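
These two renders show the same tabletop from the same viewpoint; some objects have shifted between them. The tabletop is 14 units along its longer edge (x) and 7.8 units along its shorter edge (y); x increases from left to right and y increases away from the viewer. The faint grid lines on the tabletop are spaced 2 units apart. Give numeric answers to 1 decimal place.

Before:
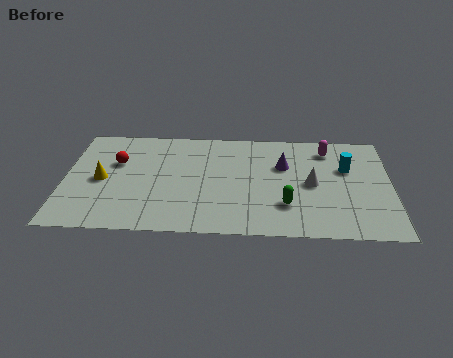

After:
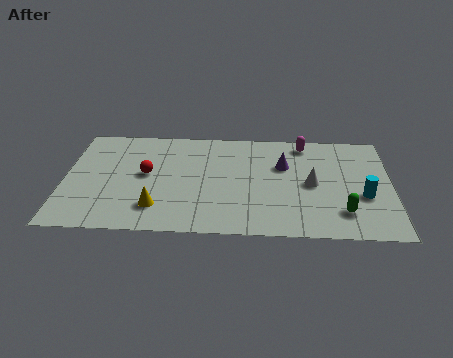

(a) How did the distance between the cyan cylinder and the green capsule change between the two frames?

-2.3

Before: roughly 3.8 units apart; after: 1.5. That's 2.3 units closer together.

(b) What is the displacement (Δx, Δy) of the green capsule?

(2.4, -0.4)

The green capsule started near (9.5, 2.2) and ended near (11.9, 1.8).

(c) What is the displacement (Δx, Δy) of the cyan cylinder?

(0.7, -2.0)

From the two frames, the cyan cylinder sits at roughly (12.1, 5.0) before and (12.8, 3.0) after.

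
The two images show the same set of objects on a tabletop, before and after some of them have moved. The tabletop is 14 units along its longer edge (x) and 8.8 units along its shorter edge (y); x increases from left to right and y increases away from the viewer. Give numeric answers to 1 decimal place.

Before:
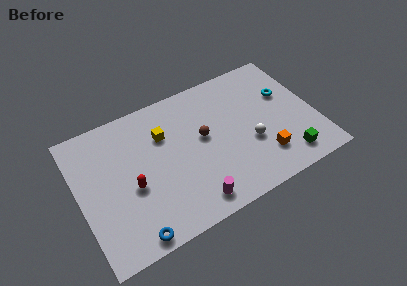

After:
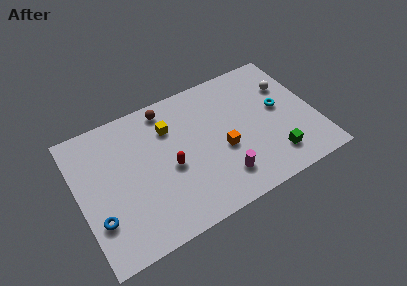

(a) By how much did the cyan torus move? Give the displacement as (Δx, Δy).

(-0.5, -0.8)

The cyan torus was at about (12.5, 5.6) and moved to about (12.0, 4.8).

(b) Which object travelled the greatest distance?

the white sphere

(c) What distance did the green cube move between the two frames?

0.8

The green cube moved from about (11.9, 1.4) to (11.2, 1.8), a distance of √(0.7² + 0.4²) ≈ 0.8.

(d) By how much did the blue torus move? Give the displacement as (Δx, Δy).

(-1.7, 1.8)

The blue torus started near (2.6, 0.8) and ended near (0.9, 2.6).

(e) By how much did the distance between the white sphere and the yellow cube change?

+1.5

The distance was about 5.6 in the first image and 7.1 in the second, so they moved 1.5 units further apart.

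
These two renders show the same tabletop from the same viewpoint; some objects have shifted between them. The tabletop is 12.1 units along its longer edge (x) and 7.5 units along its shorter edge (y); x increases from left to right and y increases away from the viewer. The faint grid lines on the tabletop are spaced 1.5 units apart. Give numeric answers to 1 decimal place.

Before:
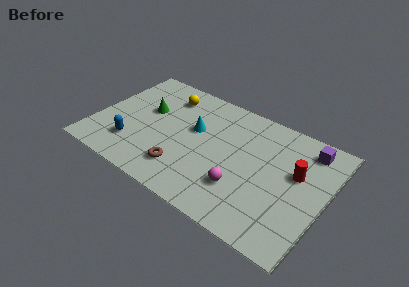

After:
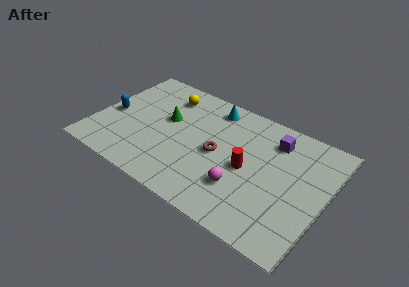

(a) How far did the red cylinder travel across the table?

2.6

From (10.5, 4.5) to (8.1, 3.5), the red cylinder covered √(2.4² + 1.0²) ≈ 2.6 units.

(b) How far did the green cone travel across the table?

1.1

From (2.5, 4.5) to (3.6, 4.4), the green cone covered √(1.1² + 0.1²) ≈ 1.1 units.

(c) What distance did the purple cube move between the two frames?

1.7

The purple cube was near (10.8, 6.3) before and (9.1, 5.9) after, so it travelled √(1.7² + 0.4²) ≈ 1.7 units.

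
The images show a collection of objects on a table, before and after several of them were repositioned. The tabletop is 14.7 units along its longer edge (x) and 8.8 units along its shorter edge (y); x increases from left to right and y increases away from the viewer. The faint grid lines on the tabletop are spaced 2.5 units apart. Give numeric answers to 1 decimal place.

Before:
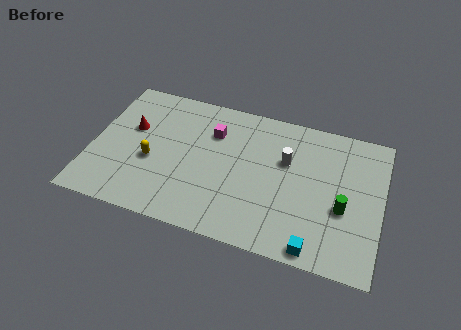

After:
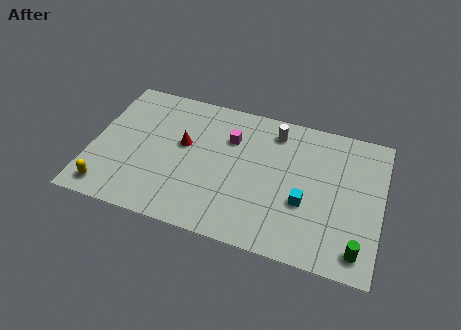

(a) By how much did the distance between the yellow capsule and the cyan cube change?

+1.1

They were about 8.9 units apart before and 10.0 after — 1.1 units further apart.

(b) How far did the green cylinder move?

2.4

The green cylinder moved from about (12.8, 3.5) to (13.7, 1.3), a distance of √(0.9² + 2.2²) ≈ 2.4.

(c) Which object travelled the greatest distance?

the yellow capsule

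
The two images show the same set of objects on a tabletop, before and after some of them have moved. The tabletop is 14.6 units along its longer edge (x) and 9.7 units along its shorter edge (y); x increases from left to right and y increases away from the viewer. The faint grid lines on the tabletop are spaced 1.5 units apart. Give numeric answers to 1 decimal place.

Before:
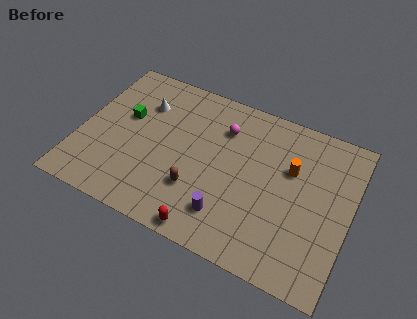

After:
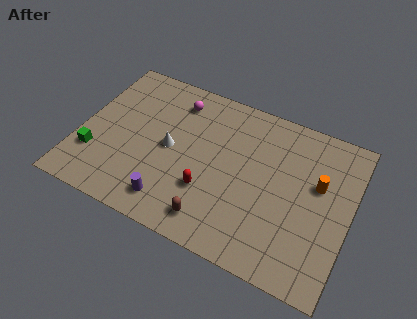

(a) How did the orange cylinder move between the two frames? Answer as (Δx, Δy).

(1.5, -0.3)

From the two frames, the orange cylinder sits at roughly (11.3, 6.2) before and (12.8, 5.9) after.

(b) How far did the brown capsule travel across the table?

1.8

From (6.6, 2.9) to (7.7, 1.5), the brown capsule covered √(1.1² + 1.4²) ≈ 1.8 units.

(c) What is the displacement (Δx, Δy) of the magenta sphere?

(-2.7, 0.7)

The magenta sphere started near (7.5, 7.2) and ended near (4.8, 7.9).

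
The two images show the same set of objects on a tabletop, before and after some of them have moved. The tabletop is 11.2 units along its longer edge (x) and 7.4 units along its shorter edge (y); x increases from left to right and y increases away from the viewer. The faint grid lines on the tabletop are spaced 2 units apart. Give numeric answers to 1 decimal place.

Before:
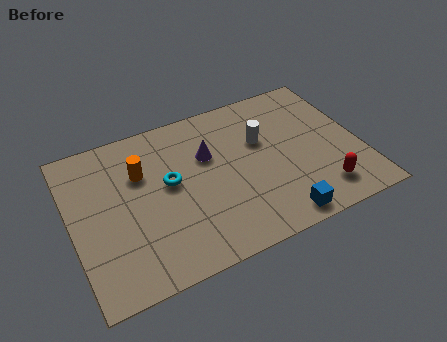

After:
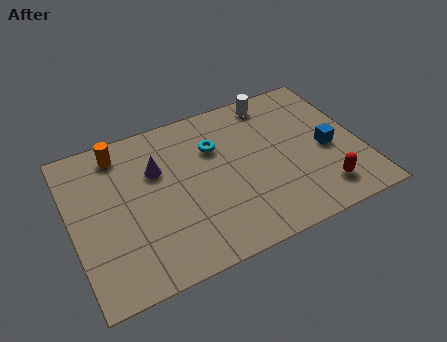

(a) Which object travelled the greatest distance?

the blue cube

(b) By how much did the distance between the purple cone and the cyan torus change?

+0.6

Before: roughly 1.7 units apart; after: 2.3. That's 0.6 units further apart.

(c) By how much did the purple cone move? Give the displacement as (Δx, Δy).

(-2.0, 0.1)

The purple cone started near (5.4, 4.8) and ended near (3.4, 4.9).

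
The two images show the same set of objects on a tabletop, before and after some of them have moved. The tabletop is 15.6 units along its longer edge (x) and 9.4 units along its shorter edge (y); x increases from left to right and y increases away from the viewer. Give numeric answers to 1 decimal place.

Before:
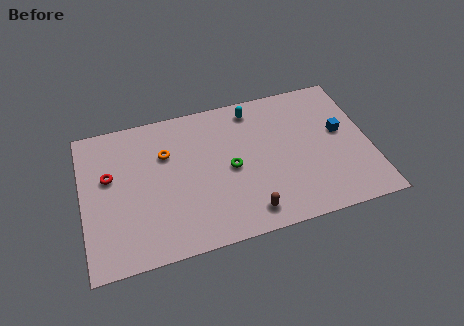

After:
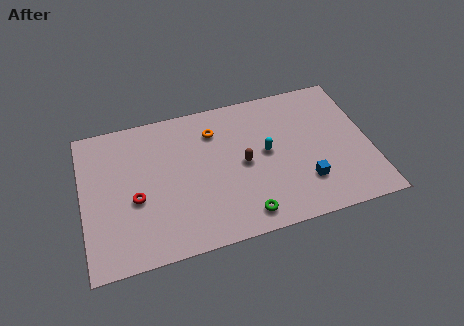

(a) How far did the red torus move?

2.2

The red torus moved from about (1.5, 5.7) to (2.8, 3.9), a distance of √(1.3² + 1.8²) ≈ 2.2.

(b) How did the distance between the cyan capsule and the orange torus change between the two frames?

-1.7

They were about 5.2 units apart before and 3.5 after — 1.7 units closer together.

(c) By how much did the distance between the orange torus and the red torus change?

+2.4

Before: roughly 3.2 units apart; after: 5.6. That's 2.4 units further apart.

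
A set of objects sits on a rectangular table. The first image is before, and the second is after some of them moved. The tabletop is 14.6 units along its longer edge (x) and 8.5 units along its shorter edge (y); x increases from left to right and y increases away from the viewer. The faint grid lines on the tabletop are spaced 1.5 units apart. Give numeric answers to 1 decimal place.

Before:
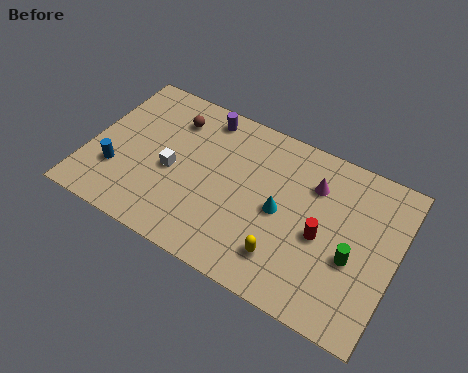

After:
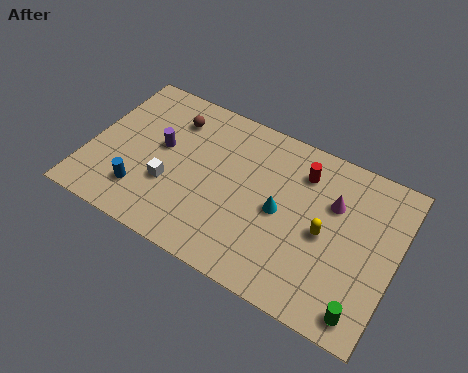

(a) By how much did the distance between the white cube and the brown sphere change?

+0.8

The distance was about 2.8 in the first image and 3.6 in the second, so they moved 0.8 units further apart.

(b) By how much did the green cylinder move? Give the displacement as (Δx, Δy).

(0.8, -2.3)

From the two frames, the green cylinder sits at roughly (12.7, 3.4) before and (13.5, 1.1) after.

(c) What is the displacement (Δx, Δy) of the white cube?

(0.0, -0.8)

From the two frames, the white cube sits at roughly (4.0, 3.8) before and (4.0, 3.0) after.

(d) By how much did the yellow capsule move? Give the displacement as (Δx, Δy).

(1.6, 2.1)

The yellow capsule was at about (9.7, 1.9) and moved to about (11.3, 4.0).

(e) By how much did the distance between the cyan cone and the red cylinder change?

+0.6

The distance was about 2.0 in the first image and 2.6 in the second, so they moved 0.6 units further apart.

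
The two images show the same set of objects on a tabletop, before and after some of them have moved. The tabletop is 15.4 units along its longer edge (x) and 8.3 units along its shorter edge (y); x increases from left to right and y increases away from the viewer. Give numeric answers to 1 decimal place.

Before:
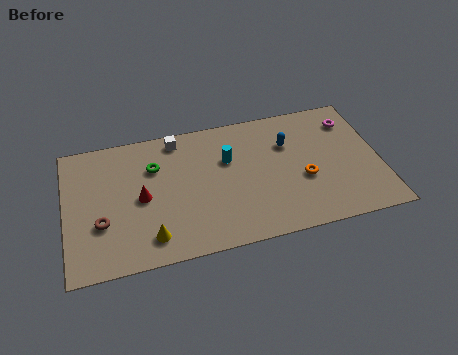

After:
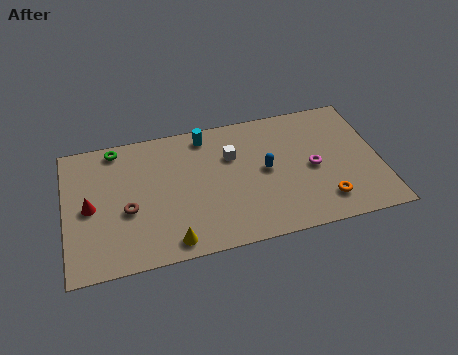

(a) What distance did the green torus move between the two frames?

2.4

From (4.4, 5.8) to (2.6, 7.4), the green torus covered √(1.8² + 1.6²) ≈ 2.4 units.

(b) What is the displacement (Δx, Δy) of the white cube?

(2.6, -1.7)

The white cube was at about (5.6, 7.3) and moved to about (8.2, 5.6).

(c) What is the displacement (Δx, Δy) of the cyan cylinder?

(-1.0, 1.8)

The cyan cylinder was at about (8.0, 5.4) and moved to about (7.0, 7.2).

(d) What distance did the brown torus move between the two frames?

1.4

The brown torus moved from about (1.7, 2.9) to (3.0, 3.4), a distance of √(1.3² + 0.5²) ≈ 1.4.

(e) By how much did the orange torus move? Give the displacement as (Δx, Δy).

(0.9, -1.6)

The orange torus was at about (11.6, 3.3) and moved to about (12.5, 1.7).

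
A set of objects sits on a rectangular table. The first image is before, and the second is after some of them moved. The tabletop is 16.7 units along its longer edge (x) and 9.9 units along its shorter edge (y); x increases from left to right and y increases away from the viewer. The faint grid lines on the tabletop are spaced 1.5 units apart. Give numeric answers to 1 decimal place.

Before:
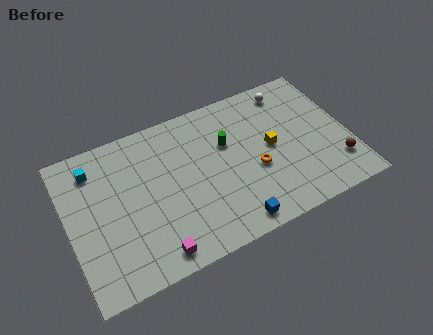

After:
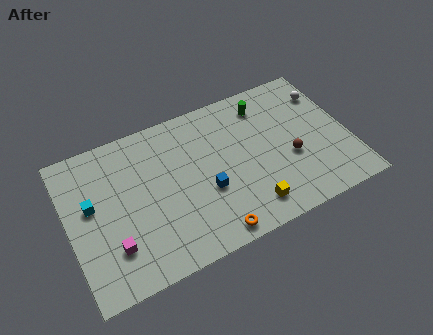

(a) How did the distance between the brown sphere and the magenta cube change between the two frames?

-0.3

Before: roughly 11.2 units apart; after: 10.9. That's 0.3 units closer together.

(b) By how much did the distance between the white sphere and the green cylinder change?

-0.9

Before: roughly 4.6 units apart; after: 3.7. That's 0.9 units closer together.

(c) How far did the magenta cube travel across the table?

2.7

The magenta cube moved from about (4.6, 1.2) to (2.3, 2.6), a distance of √(2.3² + 1.4²) ≈ 2.7.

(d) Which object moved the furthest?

the orange torus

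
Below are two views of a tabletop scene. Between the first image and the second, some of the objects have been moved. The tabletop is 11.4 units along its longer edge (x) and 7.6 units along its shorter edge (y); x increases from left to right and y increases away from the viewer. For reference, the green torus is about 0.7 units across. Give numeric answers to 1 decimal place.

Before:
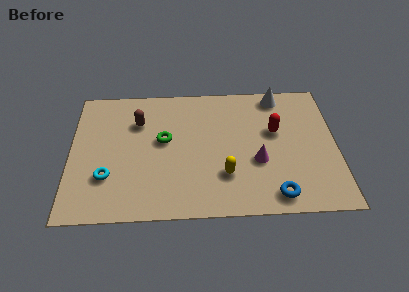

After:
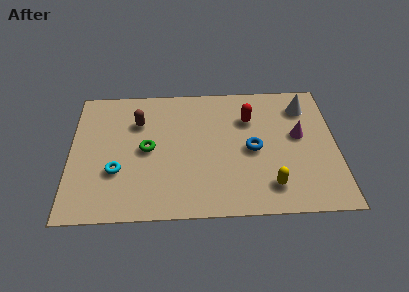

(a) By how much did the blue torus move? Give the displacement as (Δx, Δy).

(-0.9, 2.6)

From the two frames, the blue torus sits at roughly (8.7, 1.0) before and (7.8, 3.6) after.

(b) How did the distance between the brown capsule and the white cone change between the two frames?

+1.0

They were about 6.2 units apart before and 7.2 after — 1.0 units further apart.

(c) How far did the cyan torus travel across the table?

0.5

From (1.6, 2.3) to (2.0, 2.6), the cyan torus covered √(0.4² + 0.3²) ≈ 0.5 units.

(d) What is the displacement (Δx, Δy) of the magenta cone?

(1.8, 1.4)

From the two frames, the magenta cone sits at roughly (8.0, 2.9) before and (9.8, 4.3) after.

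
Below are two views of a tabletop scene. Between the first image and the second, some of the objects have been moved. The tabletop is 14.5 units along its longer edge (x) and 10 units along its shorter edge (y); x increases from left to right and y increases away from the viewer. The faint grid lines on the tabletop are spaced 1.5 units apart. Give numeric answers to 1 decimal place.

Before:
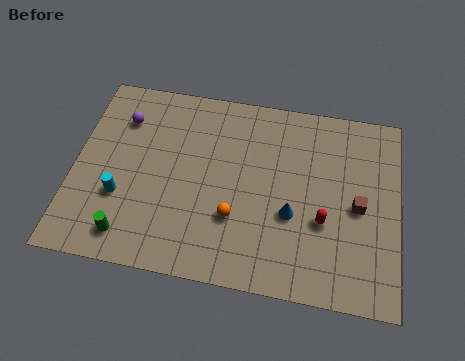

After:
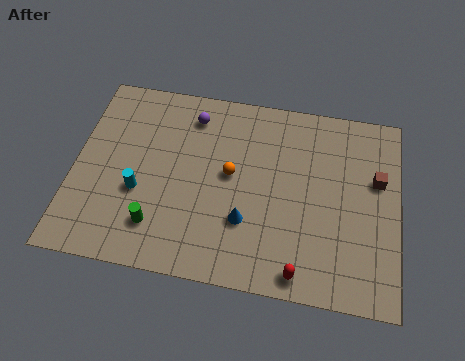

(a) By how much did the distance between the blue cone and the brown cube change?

+3.5

The distance was about 3.0 in the first image and 6.5 in the second, so they moved 3.5 units further apart.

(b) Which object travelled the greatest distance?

the purple sphere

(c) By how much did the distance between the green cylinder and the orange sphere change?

-0.4

The distance was about 4.9 in the first image and 4.5 in the second, so they moved 0.4 units closer together.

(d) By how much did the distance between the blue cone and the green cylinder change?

-3.5

Before: roughly 7.5 units apart; after: 4.0. That's 3.5 units closer together.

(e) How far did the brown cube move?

1.7

The brown cube moved from about (12.7, 4.7) to (13.5, 6.2), a distance of √(0.8² + 1.5²) ≈ 1.7.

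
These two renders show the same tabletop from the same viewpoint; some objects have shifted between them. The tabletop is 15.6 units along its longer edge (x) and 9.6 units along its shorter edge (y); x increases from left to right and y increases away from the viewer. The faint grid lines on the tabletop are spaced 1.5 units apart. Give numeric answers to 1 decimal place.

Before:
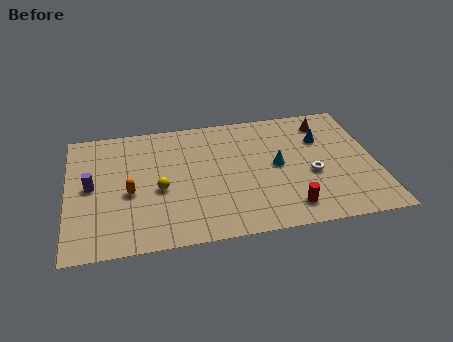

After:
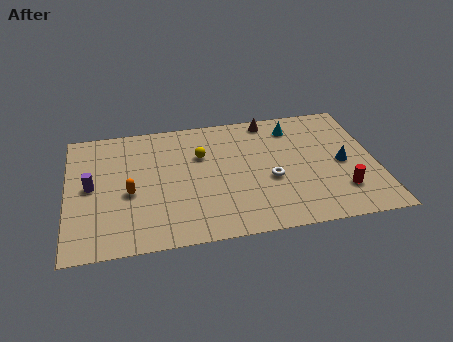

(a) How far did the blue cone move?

2.3

From (13.0, 6.6) to (13.9, 4.5), the blue cone covered √(0.9² + 2.1²) ≈ 2.3 units.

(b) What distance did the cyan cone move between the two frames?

3.1

The cyan cone moved from about (10.6, 4.9) to (11.6, 7.8), a distance of √(1.0² + 2.9²) ≈ 3.1.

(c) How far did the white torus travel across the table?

2.1

From (12.3, 3.9) to (10.2, 3.9), the white torus covered √(2.1² + 0.0²) ≈ 2.1 units.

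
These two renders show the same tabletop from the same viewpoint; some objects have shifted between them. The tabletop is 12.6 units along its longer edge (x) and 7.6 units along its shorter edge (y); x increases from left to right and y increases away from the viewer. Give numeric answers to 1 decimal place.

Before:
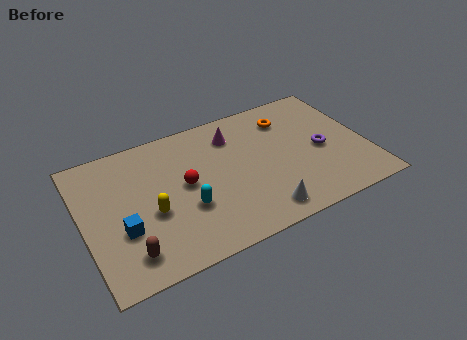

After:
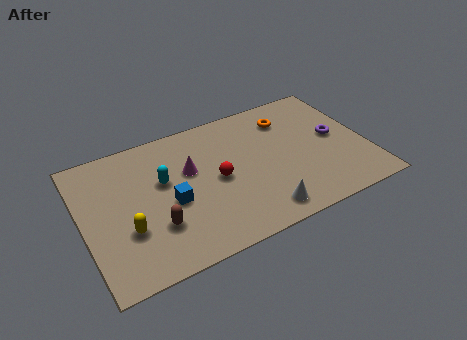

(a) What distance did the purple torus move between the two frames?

0.9

The purple torus moved from about (10.6, 3.5) to (11.3, 4.0), a distance of √(0.7² + 0.5²) ≈ 0.9.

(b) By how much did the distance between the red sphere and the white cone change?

-1.1

They were about 4.2 units apart before and 3.1 after — 1.1 units closer together.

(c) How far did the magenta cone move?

2.4

The magenta cone was near (6.9, 5.9) before and (4.8, 4.7) after, so it travelled √(2.1² + 1.2²) ≈ 2.4 units.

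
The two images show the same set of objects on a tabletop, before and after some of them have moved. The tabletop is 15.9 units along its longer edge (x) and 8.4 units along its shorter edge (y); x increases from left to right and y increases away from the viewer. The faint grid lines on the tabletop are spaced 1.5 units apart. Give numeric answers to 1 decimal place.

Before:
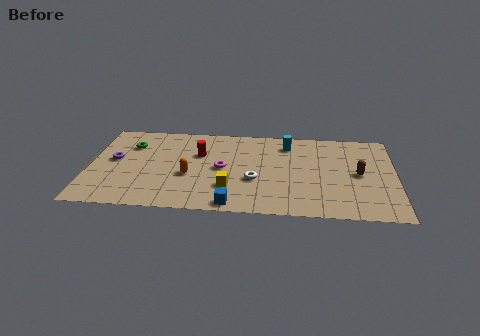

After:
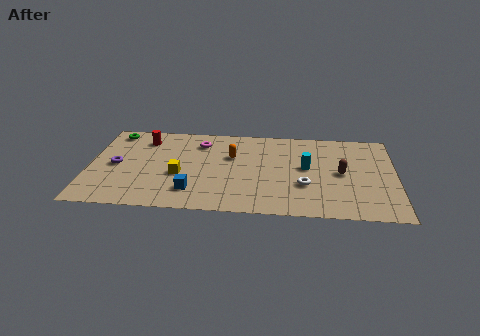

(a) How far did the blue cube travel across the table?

2.4

From (7.5, 0.8) to (5.4, 1.9), the blue cube covered √(2.1² + 1.1²) ≈ 2.4 units.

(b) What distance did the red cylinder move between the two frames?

3.1

From (5.7, 5.5) to (2.8, 6.7), the red cylinder covered √(2.9² + 1.2²) ≈ 3.1 units.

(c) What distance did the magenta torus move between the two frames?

2.7

From (6.9, 4.2) to (5.7, 6.6), the magenta torus covered √(1.2² + 2.4²) ≈ 2.7 units.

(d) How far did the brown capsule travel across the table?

0.9

The brown capsule was near (14.0, 4.2) before and (13.1, 4.2) after, so it travelled √(0.9² + 0.0²) ≈ 0.9 units.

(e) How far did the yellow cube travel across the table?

2.8

The yellow cube moved from about (7.3, 2.4) to (4.7, 3.4), a distance of √(2.6² + 1.0²) ≈ 2.8.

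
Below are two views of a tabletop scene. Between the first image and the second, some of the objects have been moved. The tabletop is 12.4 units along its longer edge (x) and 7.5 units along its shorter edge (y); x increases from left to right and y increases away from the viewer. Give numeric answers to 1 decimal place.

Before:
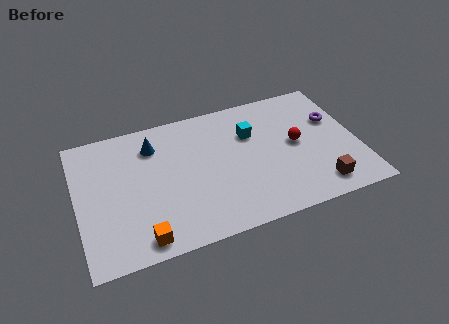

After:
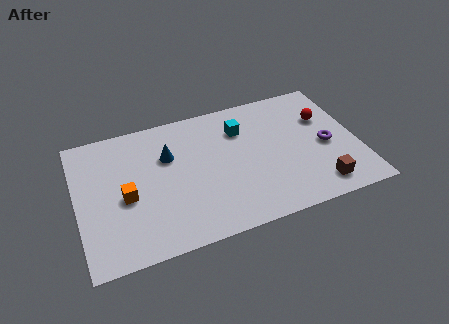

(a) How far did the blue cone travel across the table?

1.0

The blue cone was near (3.5, 5.8) before and (4.1, 5.0) after, so it travelled √(0.6² + 0.8²) ≈ 1.0 units.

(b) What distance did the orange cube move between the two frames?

2.5

The orange cube moved from about (2.6, 0.9) to (2.1, 3.3), a distance of √(0.5² + 2.4²) ≈ 2.5.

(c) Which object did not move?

the brown cube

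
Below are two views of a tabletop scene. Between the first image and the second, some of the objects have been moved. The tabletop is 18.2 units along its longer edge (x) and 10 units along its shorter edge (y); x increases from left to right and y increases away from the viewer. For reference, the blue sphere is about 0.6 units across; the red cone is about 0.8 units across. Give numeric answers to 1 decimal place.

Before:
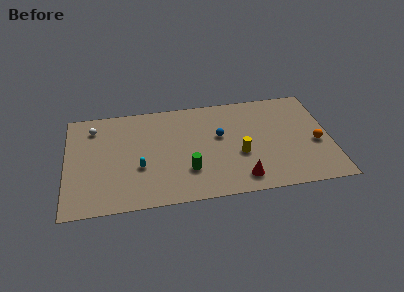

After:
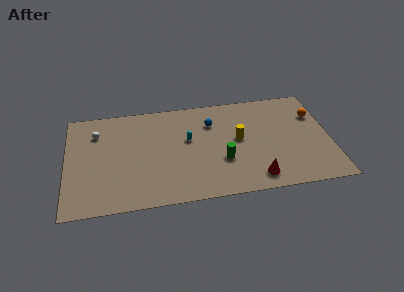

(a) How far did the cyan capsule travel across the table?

4.0

From (5.0, 3.7) to (8.4, 5.9), the cyan capsule covered √(3.4² + 2.2²) ≈ 4.0 units.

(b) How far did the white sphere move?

0.5

From (1.9, 8.0) to (2.1, 7.5), the white sphere covered √(0.2² + 0.5²) ≈ 0.5 units.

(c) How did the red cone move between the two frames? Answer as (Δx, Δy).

(1.0, -0.1)

The red cone started near (11.9, 1.6) and ended near (12.9, 1.5).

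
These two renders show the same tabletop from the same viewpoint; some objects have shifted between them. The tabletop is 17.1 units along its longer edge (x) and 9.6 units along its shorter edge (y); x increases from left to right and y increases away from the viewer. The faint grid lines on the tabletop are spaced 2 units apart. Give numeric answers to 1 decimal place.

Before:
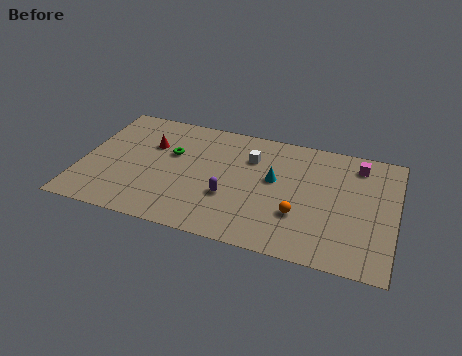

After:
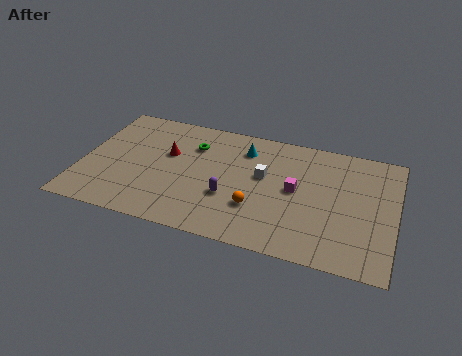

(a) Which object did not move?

the purple capsule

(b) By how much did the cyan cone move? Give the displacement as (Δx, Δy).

(-1.8, 2.0)

The cyan cone started near (10.5, 5.5) and ended near (8.7, 7.5).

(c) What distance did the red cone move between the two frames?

1.1

The red cone moved from about (3.6, 6.4) to (4.6, 5.9), a distance of √(1.0² + 0.5²) ≈ 1.1.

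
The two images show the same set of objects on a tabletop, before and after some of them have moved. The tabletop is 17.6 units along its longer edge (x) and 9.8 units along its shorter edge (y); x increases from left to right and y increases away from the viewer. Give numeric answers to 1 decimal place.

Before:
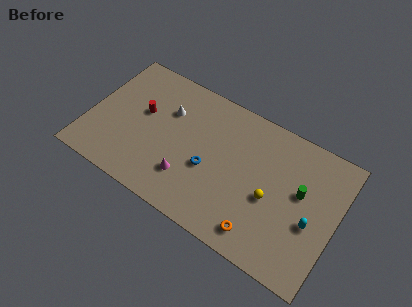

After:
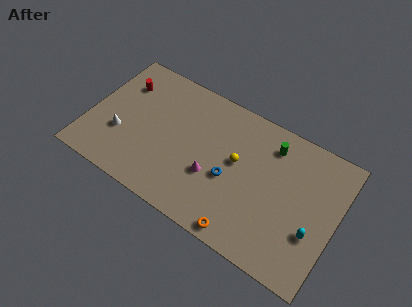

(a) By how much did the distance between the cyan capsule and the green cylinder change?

+3.8

They were about 2.0 units apart before and 5.8 after — 3.8 units further apart.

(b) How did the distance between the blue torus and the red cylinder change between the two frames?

+3.5

They were about 5.4 units apart before and 8.9 after — 3.5 units further apart.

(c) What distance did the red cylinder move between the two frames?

2.3

The red cylinder was near (3.6, 5.7) before and (1.9, 7.2) after, so it travelled √(1.7² + 1.5²) ≈ 2.3 units.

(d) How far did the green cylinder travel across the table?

3.3

The green cylinder was near (15.0, 5.7) before and (12.6, 7.9) after, so it travelled √(2.4² + 2.2²) ≈ 3.3 units.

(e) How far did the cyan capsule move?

0.6

From (16.0, 4.0) to (16.2, 3.4), the cyan capsule covered √(0.2² + 0.6²) ≈ 0.6 units.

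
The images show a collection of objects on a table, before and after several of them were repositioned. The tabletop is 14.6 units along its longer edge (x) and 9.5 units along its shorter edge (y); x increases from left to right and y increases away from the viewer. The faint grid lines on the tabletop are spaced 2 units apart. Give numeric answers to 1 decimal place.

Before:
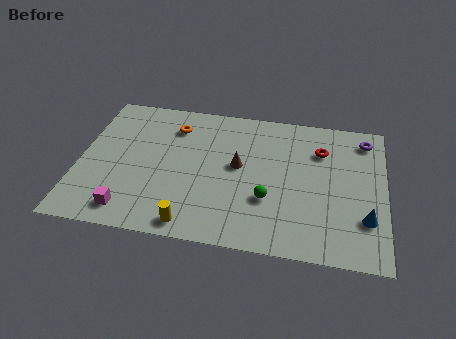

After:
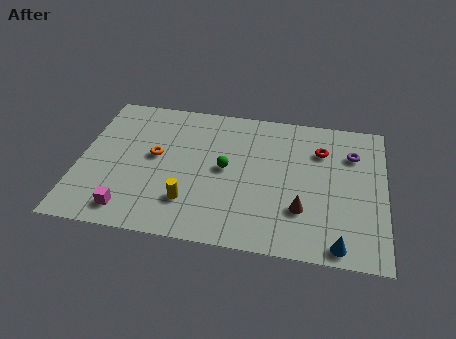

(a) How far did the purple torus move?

1.3

The purple torus moved from about (13.6, 8.0) to (13.0, 6.9), a distance of √(0.6² + 1.1²) ≈ 1.3.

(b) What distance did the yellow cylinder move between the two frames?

1.4

The yellow cylinder moved from about (5.6, 1.0) to (5.4, 2.4), a distance of √(0.2² + 1.4²) ≈ 1.4.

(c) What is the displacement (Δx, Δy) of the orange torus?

(-0.8, -2.2)

The orange torus started near (4.4, 7.4) and ended near (3.6, 5.2).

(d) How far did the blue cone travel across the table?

2.2

The blue cone was near (13.7, 2.7) before and (12.5, 0.9) after, so it travelled √(1.2² + 1.8²) ≈ 2.2 units.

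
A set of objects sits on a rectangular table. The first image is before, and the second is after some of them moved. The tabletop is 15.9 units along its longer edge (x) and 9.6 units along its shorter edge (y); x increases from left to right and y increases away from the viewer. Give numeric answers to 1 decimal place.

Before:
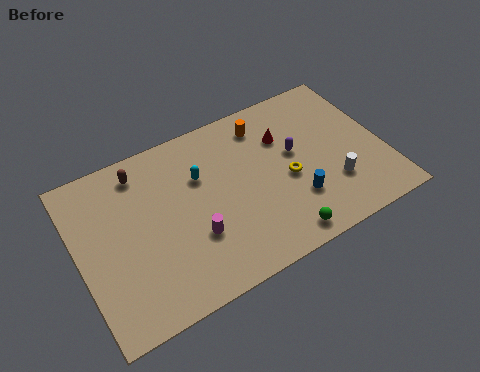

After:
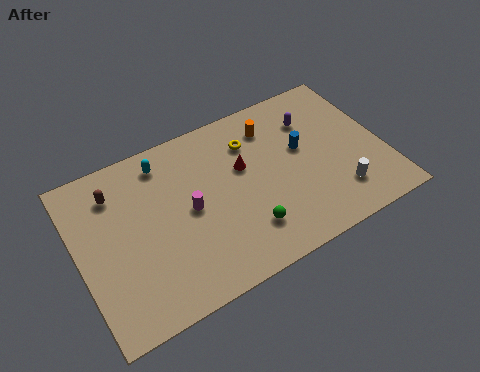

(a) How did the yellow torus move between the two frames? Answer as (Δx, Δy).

(-1.5, 3.0)

The yellow torus was at about (10.8, 4.2) and moved to about (9.3, 7.2).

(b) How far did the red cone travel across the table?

2.4

The red cone moved from about (11.0, 6.7) to (8.7, 5.9), a distance of √(2.3² + 0.8²) ≈ 2.4.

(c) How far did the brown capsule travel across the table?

1.5

The brown capsule was near (3.6, 8.1) before and (2.2, 7.5) after, so it travelled √(1.4² + 0.6²) ≈ 1.5 units.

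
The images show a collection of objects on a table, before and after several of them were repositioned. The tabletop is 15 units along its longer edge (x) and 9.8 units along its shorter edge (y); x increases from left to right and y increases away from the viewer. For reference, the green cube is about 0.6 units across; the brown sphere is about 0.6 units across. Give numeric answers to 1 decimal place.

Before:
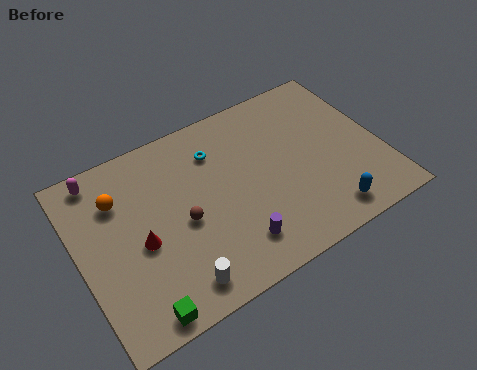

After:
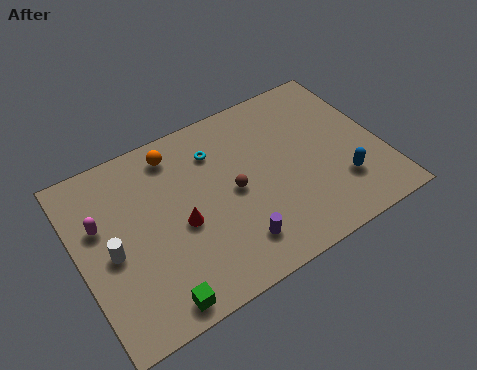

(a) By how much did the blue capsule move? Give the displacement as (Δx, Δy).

(1.0, 1.3)

From the two frames, the blue capsule sits at roughly (11.7, 1.4) before and (12.7, 2.7) after.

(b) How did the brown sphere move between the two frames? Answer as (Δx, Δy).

(2.6, 0.4)

The brown sphere started near (5.0, 4.4) and ended near (7.6, 4.8).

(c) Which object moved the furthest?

the white cylinder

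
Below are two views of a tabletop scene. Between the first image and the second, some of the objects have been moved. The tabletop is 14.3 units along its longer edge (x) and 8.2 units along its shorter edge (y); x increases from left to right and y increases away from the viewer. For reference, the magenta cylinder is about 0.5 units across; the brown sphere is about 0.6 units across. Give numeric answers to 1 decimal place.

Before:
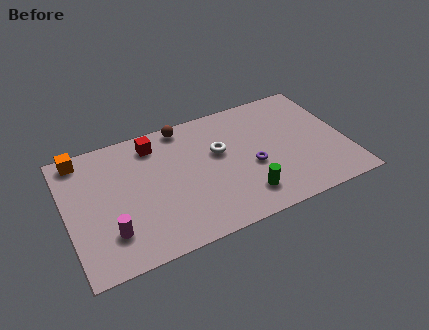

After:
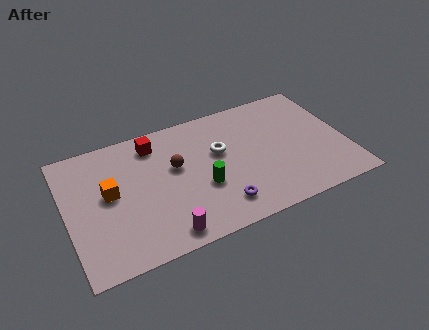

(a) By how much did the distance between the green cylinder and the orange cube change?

-4.8

The distance was about 9.6 in the first image and 4.8 in the second, so they moved 4.8 units closer together.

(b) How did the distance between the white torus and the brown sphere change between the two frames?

-0.6

Before: roughly 2.9 units apart; after: 2.3. That's 0.6 units closer together.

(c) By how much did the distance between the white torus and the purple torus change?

+1.2

Before: roughly 2.2 units apart; after: 3.4. That's 1.2 units further apart.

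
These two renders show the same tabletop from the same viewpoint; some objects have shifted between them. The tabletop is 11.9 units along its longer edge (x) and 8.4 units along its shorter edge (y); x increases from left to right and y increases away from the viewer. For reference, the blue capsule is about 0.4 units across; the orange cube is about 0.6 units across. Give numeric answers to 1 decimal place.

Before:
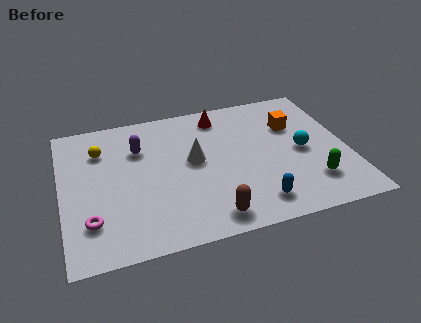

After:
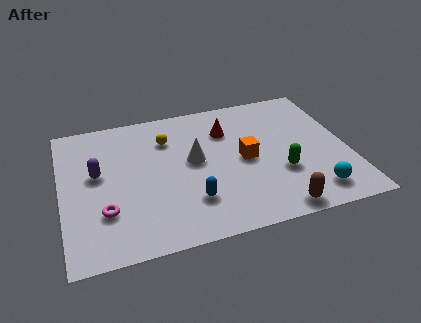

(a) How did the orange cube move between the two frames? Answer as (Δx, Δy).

(-2.2, -1.6)

The orange cube started near (9.8, 5.7) and ended near (7.6, 4.1).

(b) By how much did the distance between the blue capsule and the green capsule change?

+1.4

The distance was about 2.5 in the first image and 3.9 in the second, so they moved 1.4 units further apart.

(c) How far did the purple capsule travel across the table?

2.1

The purple capsule was near (3.3, 5.9) before and (1.5, 4.8) after, so it travelled √(1.8² + 1.1²) ≈ 2.1 units.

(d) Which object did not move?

the white cone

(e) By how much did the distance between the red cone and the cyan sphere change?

+1.2

They were about 4.5 units apart before and 5.7 after — 1.2 units further apart.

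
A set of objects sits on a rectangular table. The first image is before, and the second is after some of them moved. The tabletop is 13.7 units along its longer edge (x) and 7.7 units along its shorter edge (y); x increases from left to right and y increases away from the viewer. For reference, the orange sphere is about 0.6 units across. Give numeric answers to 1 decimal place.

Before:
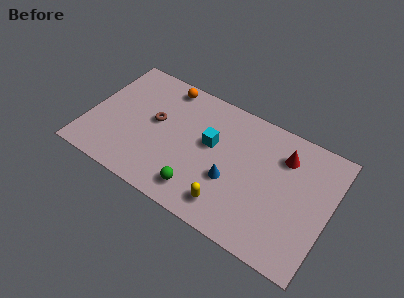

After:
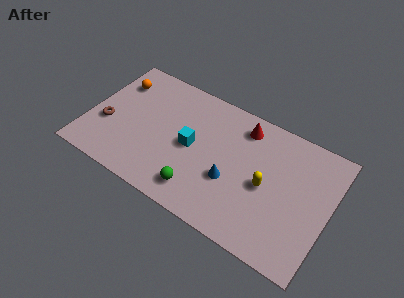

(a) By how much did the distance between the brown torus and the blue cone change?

+2.4

The distance was about 4.8 in the first image and 7.2 in the second, so they moved 2.4 units further apart.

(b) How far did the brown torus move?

3.0

The brown torus was near (3.7, 4.3) before and (1.1, 2.9) after, so it travelled √(2.6² + 1.4²) ≈ 3.0 units.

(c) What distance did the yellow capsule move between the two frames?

2.8

From (8.4, 1.4) to (10.2, 3.6), the yellow capsule covered √(1.8² + 2.2²) ≈ 2.8 units.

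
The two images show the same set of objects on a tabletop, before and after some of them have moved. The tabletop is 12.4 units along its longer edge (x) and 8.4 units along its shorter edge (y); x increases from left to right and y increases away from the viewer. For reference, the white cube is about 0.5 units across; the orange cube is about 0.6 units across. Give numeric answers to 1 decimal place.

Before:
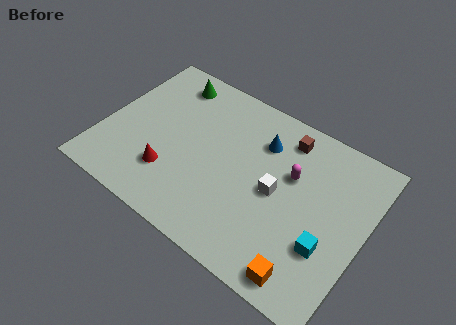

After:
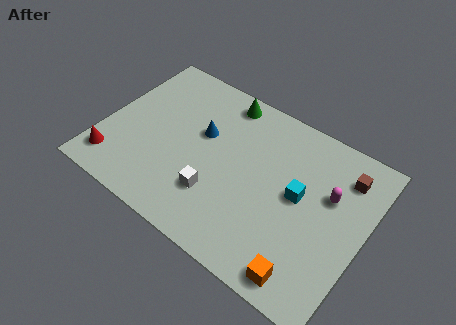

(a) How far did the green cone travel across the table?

2.6

From (2.5, 7.1) to (5.1, 7.4), the green cone covered √(2.6² + 0.3²) ≈ 2.6 units.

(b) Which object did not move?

the orange cube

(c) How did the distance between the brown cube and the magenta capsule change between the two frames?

-0.4

The distance was about 1.8 in the first image and 1.4 in the second, so they moved 0.4 units closer together.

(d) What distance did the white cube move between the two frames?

3.1

The white cube was near (8.3, 4.1) before and (5.7, 2.4) after, so it travelled √(2.6² + 1.7²) ≈ 3.1 units.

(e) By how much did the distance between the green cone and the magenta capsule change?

-0.7

They were about 6.6 units apart before and 5.9 after — 0.7 units closer together.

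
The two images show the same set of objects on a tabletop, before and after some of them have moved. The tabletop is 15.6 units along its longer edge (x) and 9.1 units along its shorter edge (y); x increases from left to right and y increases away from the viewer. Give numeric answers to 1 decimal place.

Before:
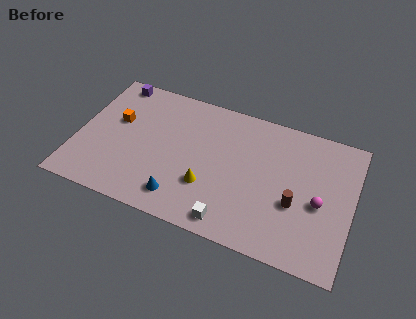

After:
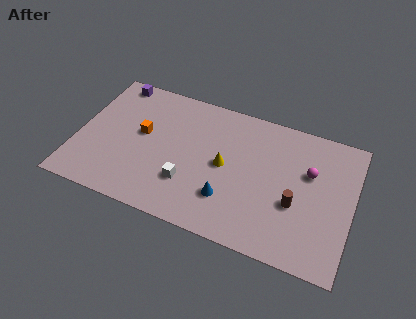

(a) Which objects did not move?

the brown cylinder and the purple cube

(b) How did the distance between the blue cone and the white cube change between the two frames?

-0.6

The distance was about 2.9 in the first image and 2.3 in the second, so they moved 0.6 units closer together.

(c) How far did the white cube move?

3.1

From (9.1, 1.1) to (6.5, 2.7), the white cube covered √(2.6² + 1.6²) ≈ 3.1 units.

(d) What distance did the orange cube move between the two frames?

1.6

From (2.1, 5.5) to (3.6, 5.1), the orange cube covered √(1.5² + 0.4²) ≈ 1.6 units.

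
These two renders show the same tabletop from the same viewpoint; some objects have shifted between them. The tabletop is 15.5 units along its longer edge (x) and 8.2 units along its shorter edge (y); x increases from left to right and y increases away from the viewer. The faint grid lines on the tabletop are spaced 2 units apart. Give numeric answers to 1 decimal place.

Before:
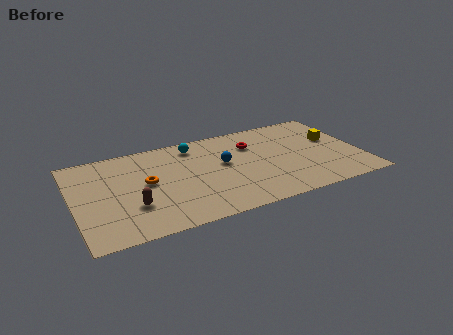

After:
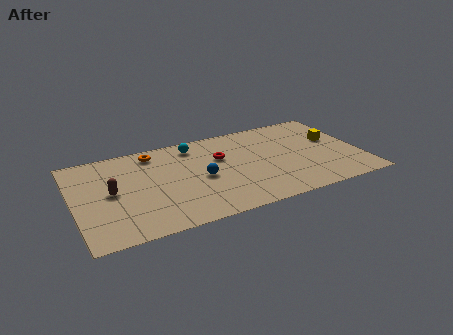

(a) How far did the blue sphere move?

1.6

The blue sphere was near (8.1, 4.7) before and (6.8, 3.8) after, so it travelled √(1.3² + 0.9²) ≈ 1.6 units.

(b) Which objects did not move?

the cyan sphere and the yellow cube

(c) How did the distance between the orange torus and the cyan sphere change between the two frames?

-1.6

The distance was about 3.8 in the first image and 2.2 in the second, so they moved 1.6 units closer together.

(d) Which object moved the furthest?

the orange torus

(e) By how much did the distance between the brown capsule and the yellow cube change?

+0.8

Before: roughly 11.4 units apart; after: 12.2. That's 0.8 units further apart.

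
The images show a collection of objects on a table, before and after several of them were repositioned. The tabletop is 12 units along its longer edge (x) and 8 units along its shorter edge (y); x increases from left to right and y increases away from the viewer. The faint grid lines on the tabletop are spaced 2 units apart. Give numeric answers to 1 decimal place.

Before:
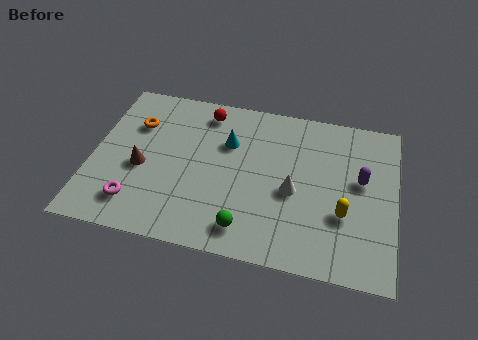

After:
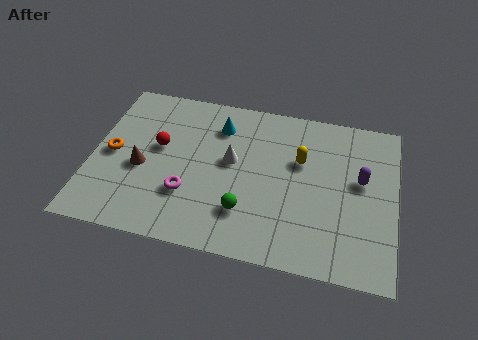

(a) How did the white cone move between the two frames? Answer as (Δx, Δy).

(-2.5, 1.0)

From the two frames, the white cone sits at roughly (8.0, 3.5) before and (5.5, 4.5) after.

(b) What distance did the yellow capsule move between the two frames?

2.9

The yellow capsule moved from about (10.0, 2.8) to (8.2, 5.1), a distance of √(1.8² + 2.3²) ≈ 2.9.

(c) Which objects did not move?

the brown cone and the purple capsule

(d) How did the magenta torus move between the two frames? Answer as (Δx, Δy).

(2.0, 0.9)

The magenta torus started near (1.9, 1.6) and ended near (3.9, 2.5).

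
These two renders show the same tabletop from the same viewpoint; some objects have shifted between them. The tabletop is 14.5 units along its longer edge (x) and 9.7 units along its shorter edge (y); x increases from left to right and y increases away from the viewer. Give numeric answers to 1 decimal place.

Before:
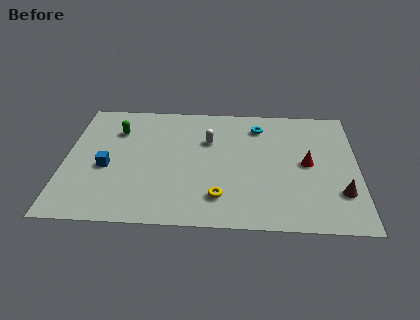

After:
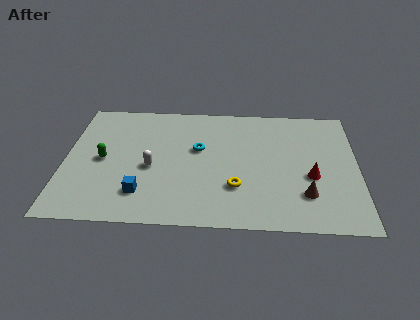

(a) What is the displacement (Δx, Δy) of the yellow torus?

(0.8, 0.8)

The yellow torus was at about (7.7, 2.1) and moved to about (8.5, 2.9).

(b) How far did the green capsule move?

2.5

The green capsule was near (2.5, 7.1) before and (1.9, 4.7) after, so it travelled √(0.6² + 2.4²) ≈ 2.5 units.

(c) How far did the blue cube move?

2.6

From (2.1, 4.1) to (3.9, 2.2), the blue cube covered √(1.8² + 1.9²) ≈ 2.6 units.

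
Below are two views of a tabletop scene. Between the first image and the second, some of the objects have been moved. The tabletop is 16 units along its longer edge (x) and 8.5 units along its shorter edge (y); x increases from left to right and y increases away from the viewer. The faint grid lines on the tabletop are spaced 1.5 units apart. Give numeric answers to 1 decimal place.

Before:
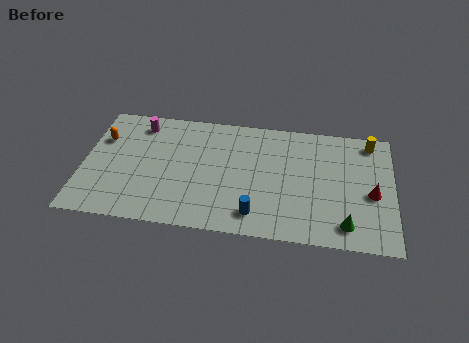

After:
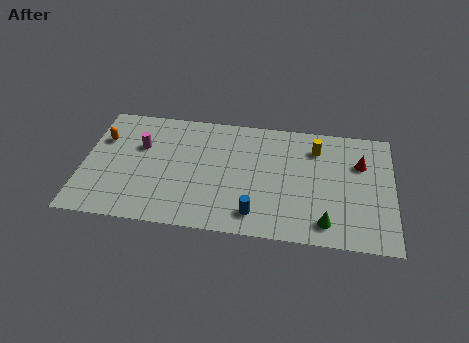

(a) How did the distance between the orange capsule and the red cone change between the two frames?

-0.8

They were about 14.2 units apart before and 13.4 after — 0.8 units closer together.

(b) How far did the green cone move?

1.0

The green cone moved from about (13.6, 1.4) to (12.6, 1.4), a distance of √(1.0² + 0.0²) ≈ 1.0.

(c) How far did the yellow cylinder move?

2.9

The yellow cylinder moved from about (14.8, 7.4) to (12.0, 6.6), a distance of √(2.8² + 0.8²) ≈ 2.9.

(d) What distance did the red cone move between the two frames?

2.2

The red cone moved from about (14.9, 3.7) to (14.3, 5.8), a distance of √(0.6² + 2.1²) ≈ 2.2.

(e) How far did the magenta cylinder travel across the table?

1.6

The magenta cylinder moved from about (2.8, 7.1) to (2.9, 5.5), a distance of √(0.1² + 1.6²) ≈ 1.6.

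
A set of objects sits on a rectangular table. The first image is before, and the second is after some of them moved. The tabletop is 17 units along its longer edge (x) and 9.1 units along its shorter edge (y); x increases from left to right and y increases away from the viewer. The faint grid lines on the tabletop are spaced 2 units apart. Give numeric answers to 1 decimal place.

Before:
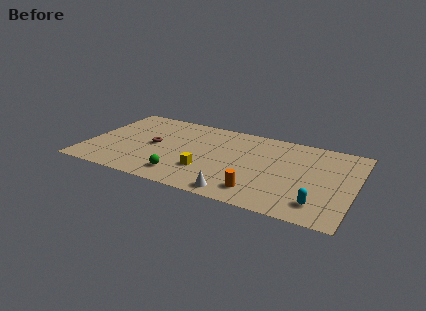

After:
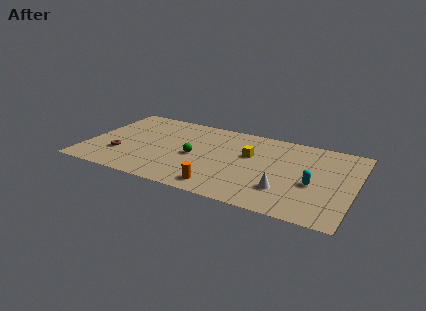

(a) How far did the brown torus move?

2.6

The brown torus moved from about (4.2, 4.6) to (2.3, 2.8), a distance of √(1.9² + 1.8²) ≈ 2.6.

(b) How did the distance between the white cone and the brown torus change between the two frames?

+3.7

Before: roughly 6.8 units apart; after: 10.5. That's 3.7 units further apart.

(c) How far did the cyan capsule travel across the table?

2.1

From (15.0, 1.8) to (14.5, 3.8), the cyan capsule covered √(0.5² + 2.0²) ≈ 2.1 units.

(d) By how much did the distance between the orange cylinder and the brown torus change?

-0.9

They were about 7.7 units apart before and 6.8 after — 0.9 units closer together.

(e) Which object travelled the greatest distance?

the yellow cube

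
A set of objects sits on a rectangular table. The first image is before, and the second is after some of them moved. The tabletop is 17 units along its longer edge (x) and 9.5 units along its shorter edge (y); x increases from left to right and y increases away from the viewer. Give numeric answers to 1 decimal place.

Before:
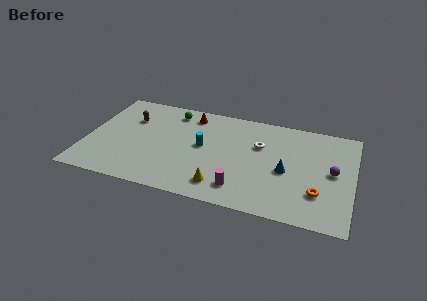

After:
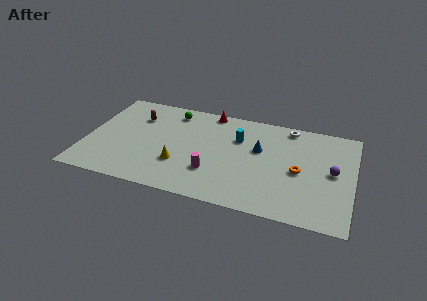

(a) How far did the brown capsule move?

0.5

From (2.6, 6.6) to (3.0, 6.9), the brown capsule covered √(0.4² + 0.3²) ≈ 0.5 units.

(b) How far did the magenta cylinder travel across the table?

2.1

From (10.1, 1.8) to (8.2, 2.8), the magenta cylinder covered √(1.9² + 1.0²) ≈ 2.1 units.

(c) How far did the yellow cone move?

3.1

The yellow cone moved from about (8.9, 1.7) to (6.1, 3.0), a distance of √(2.8² + 1.3²) ≈ 3.1.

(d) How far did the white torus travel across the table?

2.9

The white torus moved from about (11.0, 6.2) to (12.7, 8.5), a distance of √(1.7² + 2.3²) ≈ 2.9.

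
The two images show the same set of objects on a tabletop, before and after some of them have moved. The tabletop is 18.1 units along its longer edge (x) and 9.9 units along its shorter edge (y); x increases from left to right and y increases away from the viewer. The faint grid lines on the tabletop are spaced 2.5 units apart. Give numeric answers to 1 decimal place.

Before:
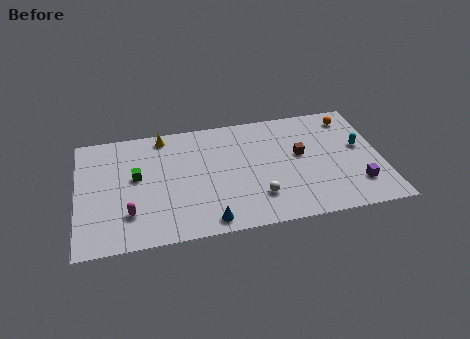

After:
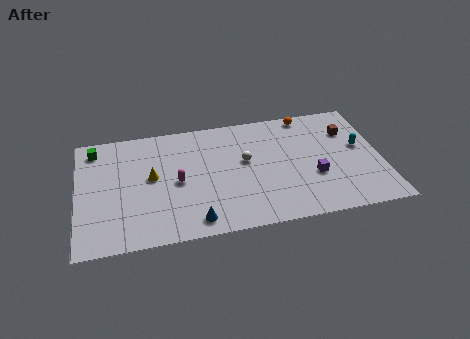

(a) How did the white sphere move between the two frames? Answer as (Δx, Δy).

(-0.6, 3.2)

From the two frames, the white sphere sits at roughly (10.6, 2.5) before and (10.0, 5.7) after.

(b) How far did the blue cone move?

0.8

The blue cone was near (7.6, 1.1) before and (6.8, 1.3) after, so it travelled √(0.8² + 0.2²) ≈ 0.8 units.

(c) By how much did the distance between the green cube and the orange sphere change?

-0.5

The distance was about 13.3 in the first image and 12.8 in the second, so they moved 0.5 units closer together.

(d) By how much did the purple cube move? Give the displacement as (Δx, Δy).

(-2.5, 1.2)

The purple cube was at about (16.5, 2.4) and moved to about (14.0, 3.6).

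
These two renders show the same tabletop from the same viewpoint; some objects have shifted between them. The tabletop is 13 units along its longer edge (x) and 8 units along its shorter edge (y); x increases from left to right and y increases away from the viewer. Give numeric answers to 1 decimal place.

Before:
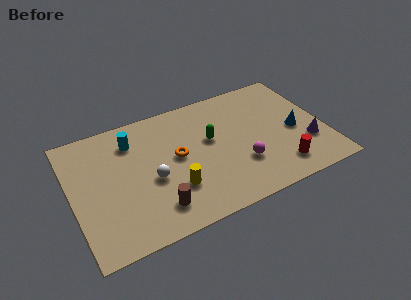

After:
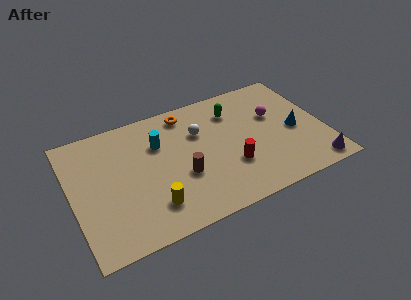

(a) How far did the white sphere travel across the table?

3.4

The white sphere was near (4.0, 3.4) before and (6.7, 5.4) after, so it travelled √(2.7² + 2.0²) ≈ 3.4 units.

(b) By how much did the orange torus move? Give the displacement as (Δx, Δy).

(0.8, 2.6)

The orange torus started near (5.4, 4.3) and ended near (6.2, 6.9).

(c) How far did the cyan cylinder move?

1.5

The cyan cylinder moved from about (3.3, 6.2) to (4.6, 5.5), a distance of √(1.3² + 0.7²) ≈ 1.5.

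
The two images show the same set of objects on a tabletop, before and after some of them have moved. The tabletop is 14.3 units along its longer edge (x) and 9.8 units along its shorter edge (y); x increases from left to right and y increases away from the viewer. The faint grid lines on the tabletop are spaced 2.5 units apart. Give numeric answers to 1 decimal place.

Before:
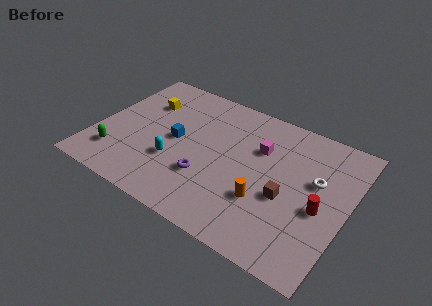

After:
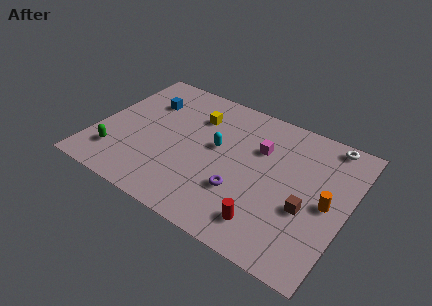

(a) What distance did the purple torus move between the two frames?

2.0

From (6.6, 3.1) to (8.6, 3.1), the purple torus covered √(2.0² + 0.0²) ≈ 2.0 units.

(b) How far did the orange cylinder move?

3.6

The orange cylinder moved from about (9.9, 3.2) to (13.2, 4.7), a distance of √(3.3² + 1.5²) ≈ 3.6.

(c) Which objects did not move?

the green capsule and the magenta cube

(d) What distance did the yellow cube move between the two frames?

3.0

The yellow cube moved from about (2.3, 6.9) to (5.3, 7.2), a distance of √(3.0² + 0.3²) ≈ 3.0.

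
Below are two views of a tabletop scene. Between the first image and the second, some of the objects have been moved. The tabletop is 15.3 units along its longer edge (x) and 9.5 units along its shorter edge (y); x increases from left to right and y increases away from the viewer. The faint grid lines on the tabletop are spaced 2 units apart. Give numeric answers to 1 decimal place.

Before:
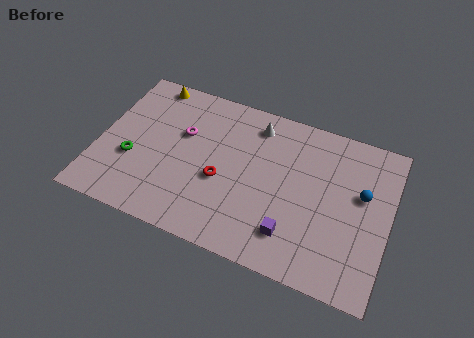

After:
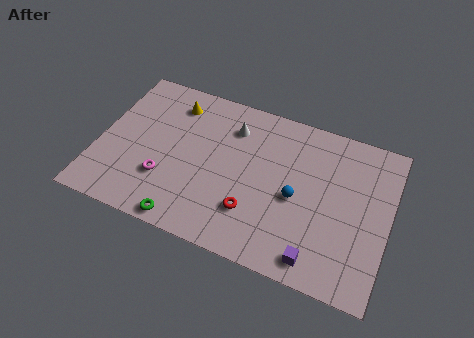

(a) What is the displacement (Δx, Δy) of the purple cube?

(1.4, -0.9)

The purple cube was at about (10.5, 2.1) and moved to about (11.9, 1.2).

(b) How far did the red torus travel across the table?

2.2

From (6.6, 3.9) to (8.4, 2.6), the red torus covered √(1.8² + 1.3²) ≈ 2.2 units.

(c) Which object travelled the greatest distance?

the green torus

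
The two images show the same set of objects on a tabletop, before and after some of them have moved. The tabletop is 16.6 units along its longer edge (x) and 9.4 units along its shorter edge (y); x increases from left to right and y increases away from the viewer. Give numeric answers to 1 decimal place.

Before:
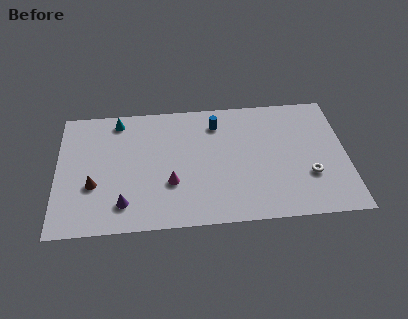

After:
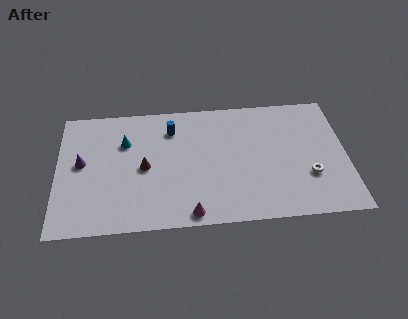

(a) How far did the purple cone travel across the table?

4.0

The purple cone was near (3.8, 1.9) before and (1.4, 5.1) after, so it travelled √(2.4² + 3.2²) ≈ 4.0 units.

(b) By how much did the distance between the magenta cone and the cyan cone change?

+0.9

The distance was about 5.8 in the first image and 6.7 in the second, so they moved 0.9 units further apart.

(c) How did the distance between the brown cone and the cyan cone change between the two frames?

-2.7

Before: roughly 5.0 units apart; after: 2.3. That's 2.7 units closer together.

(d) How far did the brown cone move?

3.1

From (2.1, 3.4) to (5.0, 4.5), the brown cone covered √(2.9² + 1.1²) ≈ 3.1 units.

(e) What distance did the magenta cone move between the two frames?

2.5

The magenta cone was near (6.5, 3.2) before and (7.6, 0.9) after, so it travelled √(1.1² + 2.3²) ≈ 2.5 units.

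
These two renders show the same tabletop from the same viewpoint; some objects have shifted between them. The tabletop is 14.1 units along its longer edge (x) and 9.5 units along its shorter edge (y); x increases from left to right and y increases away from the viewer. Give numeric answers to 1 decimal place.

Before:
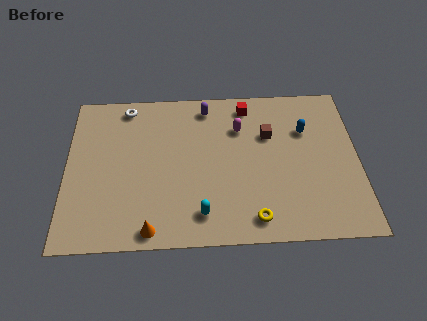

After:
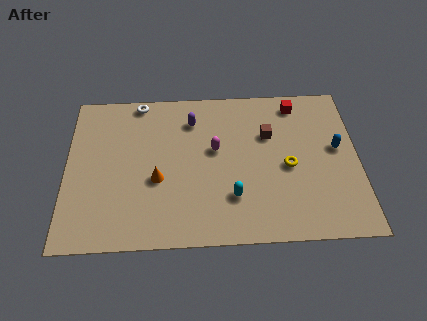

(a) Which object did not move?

the brown cube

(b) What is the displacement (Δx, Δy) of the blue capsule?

(1.5, -1.2)

The blue capsule started near (11.6, 6.5) and ended near (13.1, 5.3).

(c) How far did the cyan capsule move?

1.7

The cyan capsule moved from about (6.5, 1.7) to (8.0, 2.6), a distance of √(1.5² + 0.9²) ≈ 1.7.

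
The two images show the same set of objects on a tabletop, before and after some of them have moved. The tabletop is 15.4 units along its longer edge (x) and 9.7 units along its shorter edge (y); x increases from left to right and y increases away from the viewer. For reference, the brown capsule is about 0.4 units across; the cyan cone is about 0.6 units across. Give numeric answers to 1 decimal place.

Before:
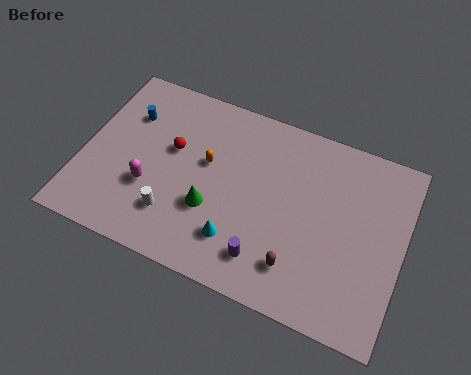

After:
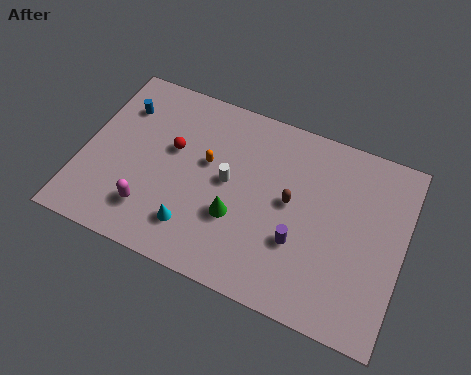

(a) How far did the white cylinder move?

3.5

The white cylinder moved from about (4.7, 2.4) to (7.0, 5.1), a distance of √(2.3² + 2.7²) ≈ 3.5.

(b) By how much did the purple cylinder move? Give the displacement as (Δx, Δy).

(1.4, 1.4)

From the two frames, the purple cylinder sits at roughly (9.2, 1.9) before and (10.6, 3.3) after.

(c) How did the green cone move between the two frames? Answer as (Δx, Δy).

(1.2, 0.0)

The green cone started near (6.4, 3.4) and ended near (7.6, 3.4).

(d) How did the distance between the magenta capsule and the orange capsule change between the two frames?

+0.8

Before: roughly 3.4 units apart; after: 4.2. That's 0.8 units further apart.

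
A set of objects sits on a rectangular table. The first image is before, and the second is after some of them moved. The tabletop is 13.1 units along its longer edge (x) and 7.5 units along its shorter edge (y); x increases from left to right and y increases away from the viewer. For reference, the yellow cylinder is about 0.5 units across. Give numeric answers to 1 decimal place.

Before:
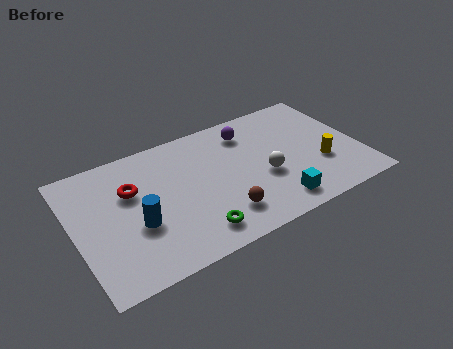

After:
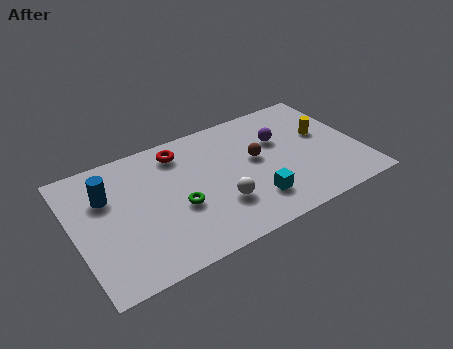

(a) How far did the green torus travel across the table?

1.8

The green torus was near (5.1, 1.3) before and (4.6, 3.0) after, so it travelled √(0.5² + 1.7²) ≈ 1.8 units.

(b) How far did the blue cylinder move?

2.5

The blue cylinder was near (2.7, 2.9) before and (1.6, 5.1) after, so it travelled √(1.1² + 2.2²) ≈ 2.5 units.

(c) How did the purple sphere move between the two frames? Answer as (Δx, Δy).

(1.3, -1.1)

From the two frames, the purple sphere sits at roughly (8.3, 6.0) before and (9.6, 4.9) after.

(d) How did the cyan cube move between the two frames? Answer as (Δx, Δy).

(-0.9, 0.6)

The cyan cube was at about (8.8, 1.2) and moved to about (7.9, 1.8).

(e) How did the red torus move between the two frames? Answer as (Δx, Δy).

(2.4, 1.3)

From the two frames, the red torus sits at roughly (2.7, 4.9) before and (5.1, 6.2) after.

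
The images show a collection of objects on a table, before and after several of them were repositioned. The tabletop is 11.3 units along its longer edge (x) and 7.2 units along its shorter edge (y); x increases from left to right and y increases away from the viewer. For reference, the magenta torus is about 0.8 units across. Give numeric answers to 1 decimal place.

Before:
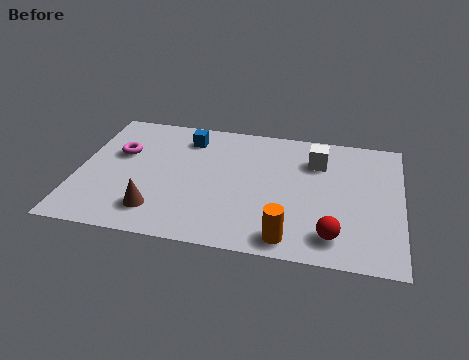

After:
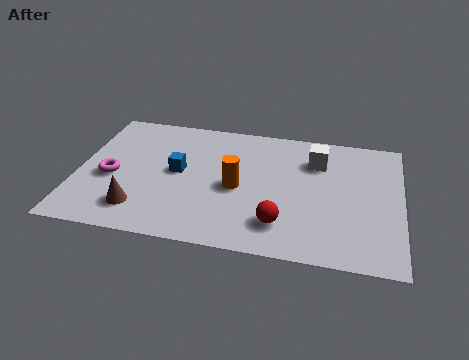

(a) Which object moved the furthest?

the orange cylinder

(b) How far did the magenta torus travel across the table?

1.4

The magenta torus moved from about (1.4, 4.5) to (1.2, 3.1), a distance of √(0.2² + 1.4²) ≈ 1.4.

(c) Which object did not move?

the white cube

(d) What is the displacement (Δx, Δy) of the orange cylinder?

(-1.9, 2.4)

The orange cylinder started near (7.5, 0.9) and ended near (5.6, 3.3).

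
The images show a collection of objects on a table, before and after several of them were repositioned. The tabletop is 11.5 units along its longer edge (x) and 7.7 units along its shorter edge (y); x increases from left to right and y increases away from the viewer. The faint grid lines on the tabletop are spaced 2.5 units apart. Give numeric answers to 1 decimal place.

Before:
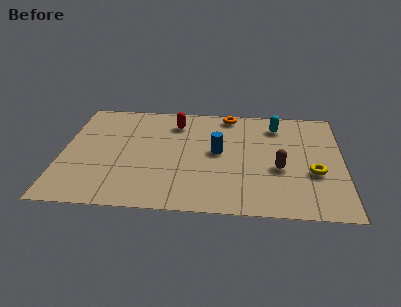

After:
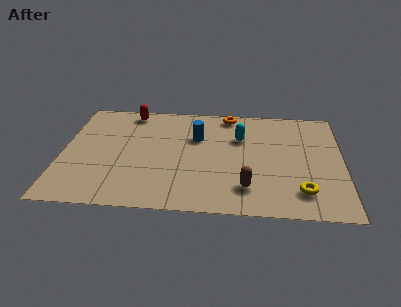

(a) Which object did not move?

the orange torus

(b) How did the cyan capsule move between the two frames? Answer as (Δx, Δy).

(-1.5, -1.0)

The cyan capsule was at about (8.8, 6.2) and moved to about (7.3, 5.2).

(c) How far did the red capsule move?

2.0

The red capsule moved from about (4.6, 6.1) to (2.7, 6.8), a distance of √(1.9² + 0.7²) ≈ 2.0.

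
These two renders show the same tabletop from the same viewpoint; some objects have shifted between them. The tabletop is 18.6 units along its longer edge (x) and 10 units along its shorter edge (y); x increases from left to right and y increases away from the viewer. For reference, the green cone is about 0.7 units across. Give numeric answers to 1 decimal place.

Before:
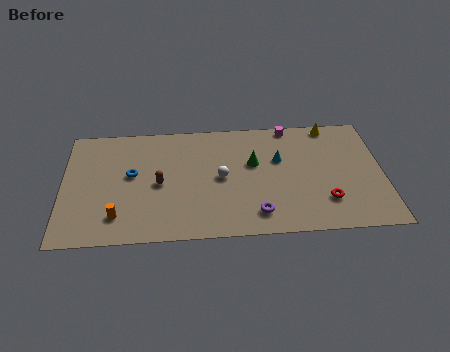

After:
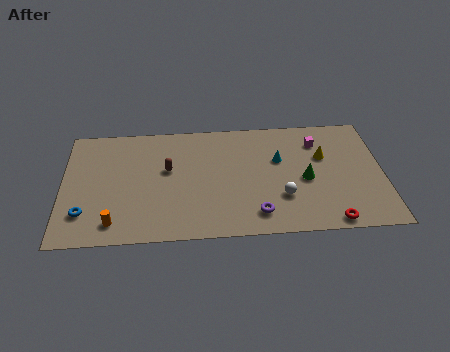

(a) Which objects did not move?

the purple torus and the cyan cone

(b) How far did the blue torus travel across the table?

4.1

The blue torus was near (4.0, 5.6) before and (1.3, 2.5) after, so it travelled √(2.7² + 3.1²) ≈ 4.1 units.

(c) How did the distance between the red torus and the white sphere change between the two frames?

-3.0

They were about 6.5 units apart before and 3.5 after — 3.0 units closer together.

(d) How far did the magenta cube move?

2.2

The magenta cube was near (13.3, 9.2) before and (14.9, 7.7) after, so it travelled √(1.6² + 1.5²) ≈ 2.2 units.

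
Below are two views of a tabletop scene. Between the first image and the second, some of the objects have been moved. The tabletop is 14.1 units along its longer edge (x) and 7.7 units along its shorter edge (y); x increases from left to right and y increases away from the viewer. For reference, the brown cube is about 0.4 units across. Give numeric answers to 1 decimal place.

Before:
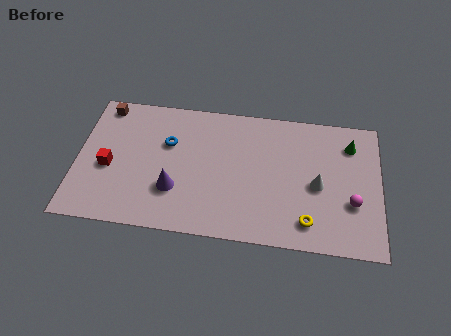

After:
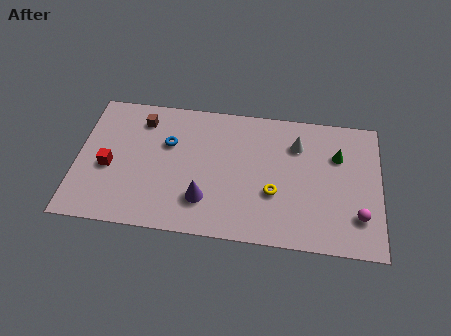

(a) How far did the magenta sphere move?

0.8

The magenta sphere moved from about (12.8, 2.7) to (13.1, 2.0), a distance of √(0.3² + 0.7²) ≈ 0.8.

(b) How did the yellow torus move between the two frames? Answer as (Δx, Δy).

(-1.6, 1.4)

The yellow torus was at about (10.8, 1.4) and moved to about (9.2, 2.8).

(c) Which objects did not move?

the red cube and the blue torus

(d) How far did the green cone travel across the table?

0.9

The green cone moved from about (12.7, 6.0) to (12.1, 5.3), a distance of √(0.6² + 0.7²) ≈ 0.9.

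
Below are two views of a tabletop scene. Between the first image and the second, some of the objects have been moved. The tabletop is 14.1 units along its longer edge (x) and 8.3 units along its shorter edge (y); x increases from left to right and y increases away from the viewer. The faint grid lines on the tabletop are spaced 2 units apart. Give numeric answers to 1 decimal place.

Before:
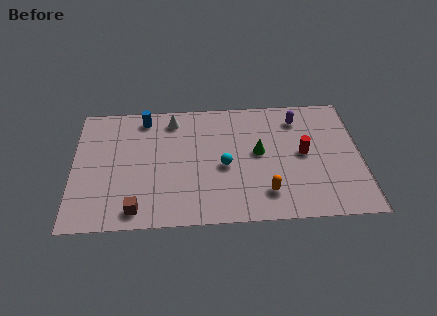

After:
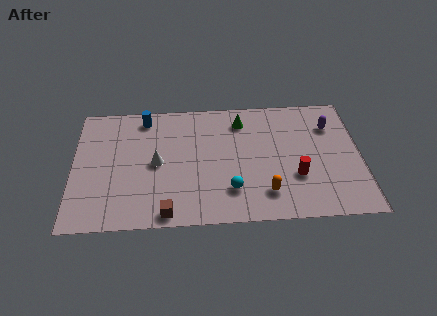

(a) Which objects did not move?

the orange capsule and the blue cylinder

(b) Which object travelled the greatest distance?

the white cone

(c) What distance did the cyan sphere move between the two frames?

1.6

The cyan sphere was near (7.4, 3.7) before and (7.7, 2.1) after, so it travelled √(0.3² + 1.6²) ≈ 1.6 units.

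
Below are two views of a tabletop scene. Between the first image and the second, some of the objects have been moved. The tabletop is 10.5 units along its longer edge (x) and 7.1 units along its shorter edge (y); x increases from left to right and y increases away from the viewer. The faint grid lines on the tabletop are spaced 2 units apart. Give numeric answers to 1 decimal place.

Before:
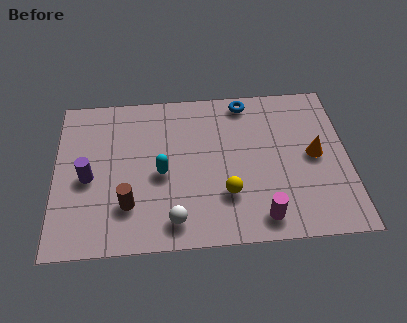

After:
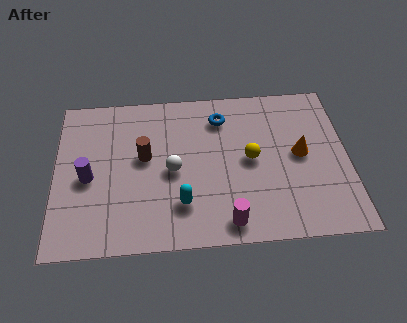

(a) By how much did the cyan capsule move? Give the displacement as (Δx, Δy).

(0.7, -1.4)

The cyan capsule was at about (3.8, 3.2) and moved to about (4.5, 1.8).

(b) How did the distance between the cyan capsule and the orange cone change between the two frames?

-0.8

The distance was about 5.5 in the first image and 4.7 in the second, so they moved 0.8 units closer together.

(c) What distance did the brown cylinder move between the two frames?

2.2

The brown cylinder was near (2.6, 1.9) before and (3.2, 4.0) after, so it travelled √(0.6² + 2.1²) ≈ 2.2 units.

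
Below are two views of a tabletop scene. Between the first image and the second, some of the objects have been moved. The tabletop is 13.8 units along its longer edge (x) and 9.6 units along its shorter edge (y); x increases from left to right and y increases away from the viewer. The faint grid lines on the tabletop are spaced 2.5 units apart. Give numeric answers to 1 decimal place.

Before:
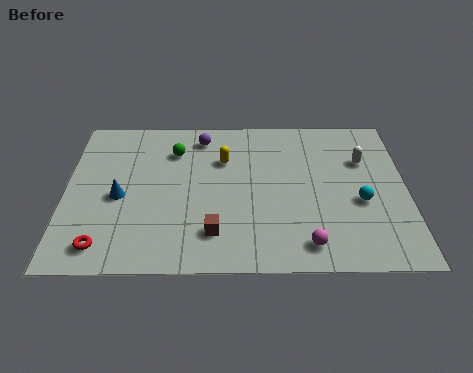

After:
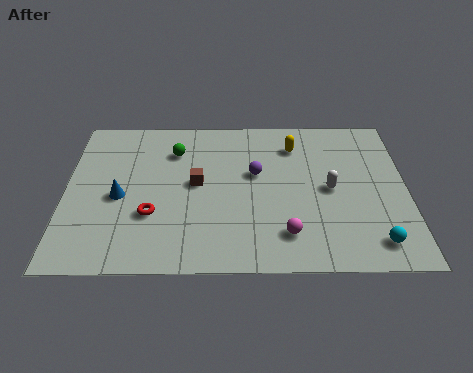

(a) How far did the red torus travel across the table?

2.6

The red torus moved from about (1.6, 1.4) to (3.5, 3.2), a distance of √(1.9² + 1.8²) ≈ 2.6.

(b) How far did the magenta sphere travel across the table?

1.0

From (9.7, 1.4) to (8.9, 2.0), the magenta sphere covered √(0.8² + 0.6²) ≈ 1.0 units.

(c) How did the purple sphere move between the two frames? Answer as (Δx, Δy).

(2.2, -2.4)

The purple sphere started near (5.5, 8.1) and ended near (7.7, 5.7).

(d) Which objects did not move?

the blue cone and the green sphere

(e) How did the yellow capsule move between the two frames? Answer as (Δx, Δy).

(2.9, 0.9)

The yellow capsule started near (6.4, 6.6) and ended near (9.3, 7.5).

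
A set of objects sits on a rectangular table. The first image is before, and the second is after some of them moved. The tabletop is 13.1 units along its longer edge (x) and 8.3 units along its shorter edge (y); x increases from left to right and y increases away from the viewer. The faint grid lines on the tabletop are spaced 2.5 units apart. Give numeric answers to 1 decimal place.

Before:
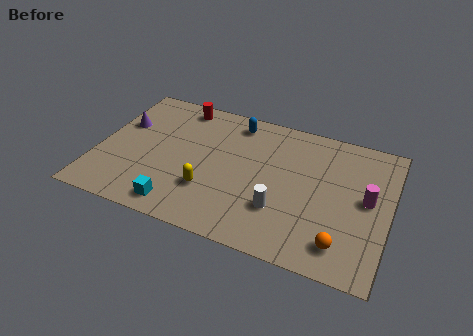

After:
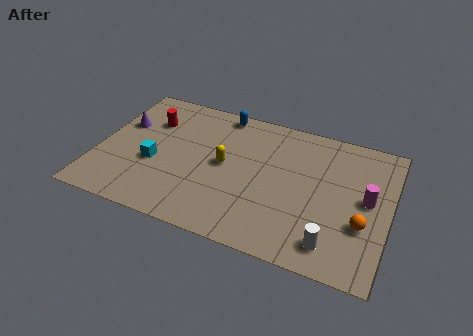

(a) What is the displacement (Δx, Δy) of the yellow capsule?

(0.5, 1.8)

The yellow capsule was at about (5.2, 2.5) and moved to about (5.7, 4.3).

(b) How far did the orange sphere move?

1.6

The orange sphere was near (11.2, 1.5) before and (12.0, 2.9) after, so it travelled √(0.8² + 1.4²) ≈ 1.6 units.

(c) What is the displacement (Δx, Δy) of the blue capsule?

(-0.7, 0.4)

The blue capsule started near (5.9, 7.1) and ended near (5.2, 7.5).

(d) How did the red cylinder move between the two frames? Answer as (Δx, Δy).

(-1.2, -1.4)

The red cylinder started near (3.3, 7.3) and ended near (2.1, 5.9).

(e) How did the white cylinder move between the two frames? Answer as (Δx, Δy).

(2.4, -1.1)

The white cylinder was at about (8.4, 2.5) and moved to about (10.8, 1.4).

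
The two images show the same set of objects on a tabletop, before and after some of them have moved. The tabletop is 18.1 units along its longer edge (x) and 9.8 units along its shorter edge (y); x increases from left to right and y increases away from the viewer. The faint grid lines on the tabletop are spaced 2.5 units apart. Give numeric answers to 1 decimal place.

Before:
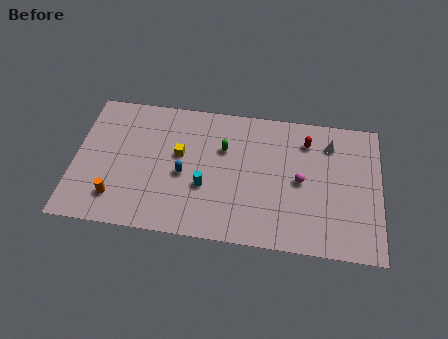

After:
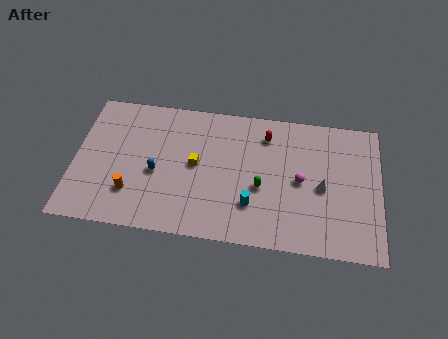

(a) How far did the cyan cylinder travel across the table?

2.9

The cyan cylinder moved from about (7.8, 3.6) to (10.6, 2.7), a distance of √(2.8² + 0.9²) ≈ 2.9.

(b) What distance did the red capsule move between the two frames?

2.4

The red capsule moved from about (13.7, 7.7) to (11.3, 7.8), a distance of √(2.4² + 0.1²) ≈ 2.4.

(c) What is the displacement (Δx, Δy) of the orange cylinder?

(0.9, 0.5)

The orange cylinder was at about (2.6, 2.1) and moved to about (3.5, 2.6).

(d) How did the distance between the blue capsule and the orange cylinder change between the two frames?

-2.4

Before: roughly 4.5 units apart; after: 2.1. That's 2.4 units closer together.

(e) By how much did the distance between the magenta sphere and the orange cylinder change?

-1.0

They were about 11.1 units apart before and 10.1 after — 1.0 units closer together.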